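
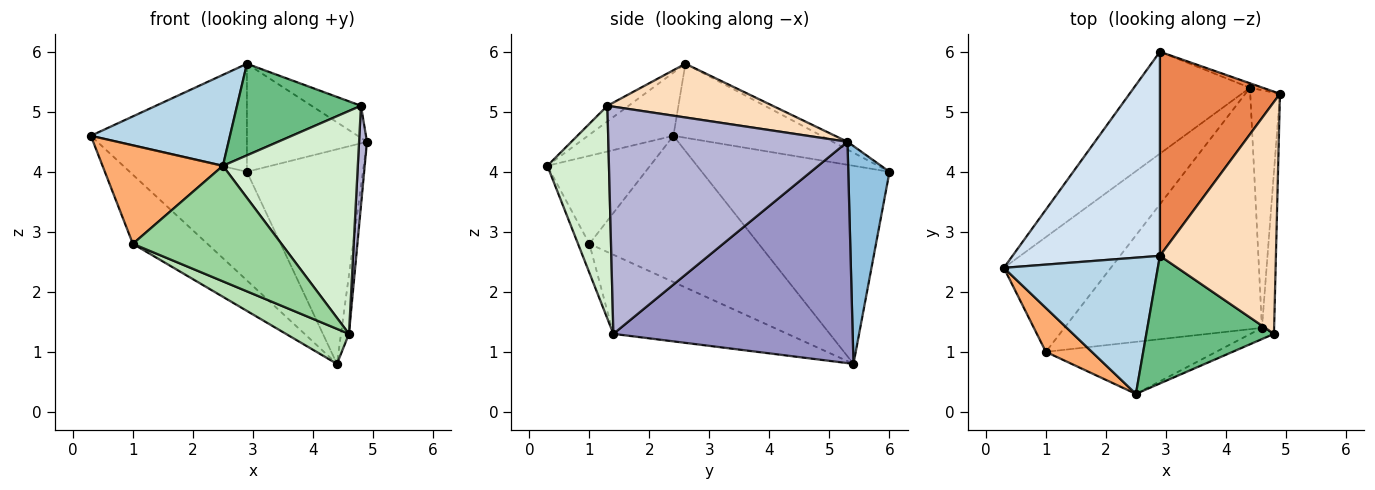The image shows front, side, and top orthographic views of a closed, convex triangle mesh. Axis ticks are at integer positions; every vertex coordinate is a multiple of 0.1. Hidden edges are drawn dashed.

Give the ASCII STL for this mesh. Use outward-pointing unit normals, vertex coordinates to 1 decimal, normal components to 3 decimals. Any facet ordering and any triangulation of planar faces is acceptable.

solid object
 facet normal -0.760 0.474 -0.445
  outer loop
   vertex 2.9 6.0 4.0
   vertex 4.4 5.4 0.8
   vertex 0.3 2.4 4.6
  endloop
 endfacet
 facet normal 0.335 0.942 -0.020
  outer loop
   vertex 2.9 6.0 4.0
   vertex 4.9 5.3 4.5
   vertex 4.4 5.4 0.8
  endloop
 endfacet
 facet normal -0.323 -0.526 0.787
  outer loop
   vertex 2.9 2.6 5.8
   vertex 0.3 2.4 4.6
   vertex 2.5 0.3 4.1
  endloop
 endfacet
 facet normal -0.406 0.428 0.808
  outer loop
   vertex 2.9 2.6 5.8
   vertex 2.9 6.0 4.0
   vertex 0.3 2.4 4.6
  endloop
 endfacet
 facet normal -0.057 0.467 0.882
  outer loop
   vertex 2.9 2.6 5.8
   vertex 4.9 5.3 4.5
   vertex 2.9 6.0 4.0
  endloop
 endfacet
 facet normal -0.615 -0.720 0.321
  outer loop
   vertex 1.0 1.0 2.8
   vertex 2.5 0.3 4.1
   vertex 0.3 2.4 4.6
  endloop
 endfacet
 facet normal -0.761 0.335 -0.556
  outer loop
   vertex 1.0 1.0 2.8
   vertex 0.3 2.4 4.6
   vertex 4.4 5.4 0.8
  endloop
 endfacet
 facet normal 0.417 0.125 0.900
  outer loop
   vertex 4.8 1.3 5.1
   vertex 4.9 5.3 4.5
   vertex 2.9 2.6 5.8
  endloop
 endfacet
 facet normal -0.099 -0.580 0.808
  outer loop
   vertex 4.8 1.3 5.1
   vertex 2.9 2.6 5.8
   vertex 2.5 0.3 4.1
  endloop
 endfacet
 facet normal -0.070 -0.910 -0.410
  outer loop
   vertex 4.6 1.4 1.3
   vertex 2.5 0.3 4.1
   vertex 1.0 1.0 2.8
  endloop
 endfacet
 facet normal -0.369 -0.133 -0.920
  outer loop
   vertex 4.6 1.4 1.3
   vertex 1.0 1.0 2.8
   vertex 4.4 5.4 0.8
  endloop
 endfacet
 facet normal 0.415 -0.909 -0.046
  outer loop
   vertex 4.6 1.4 1.3
   vertex 4.8 1.3 5.1
   vertex 2.5 0.3 4.1
  endloop
 endfacet
 facet normal 0.991 0.033 -0.133
  outer loop
   vertex 4.6 1.4 1.3
   vertex 4.4 5.4 0.8
   vertex 4.9 5.3 4.5
  endloop
 endfacet
 facet normal 0.998 -0.033 -0.053
  outer loop
   vertex 4.6 1.4 1.3
   vertex 4.9 5.3 4.5
   vertex 4.8 1.3 5.1
  endloop
 endfacet
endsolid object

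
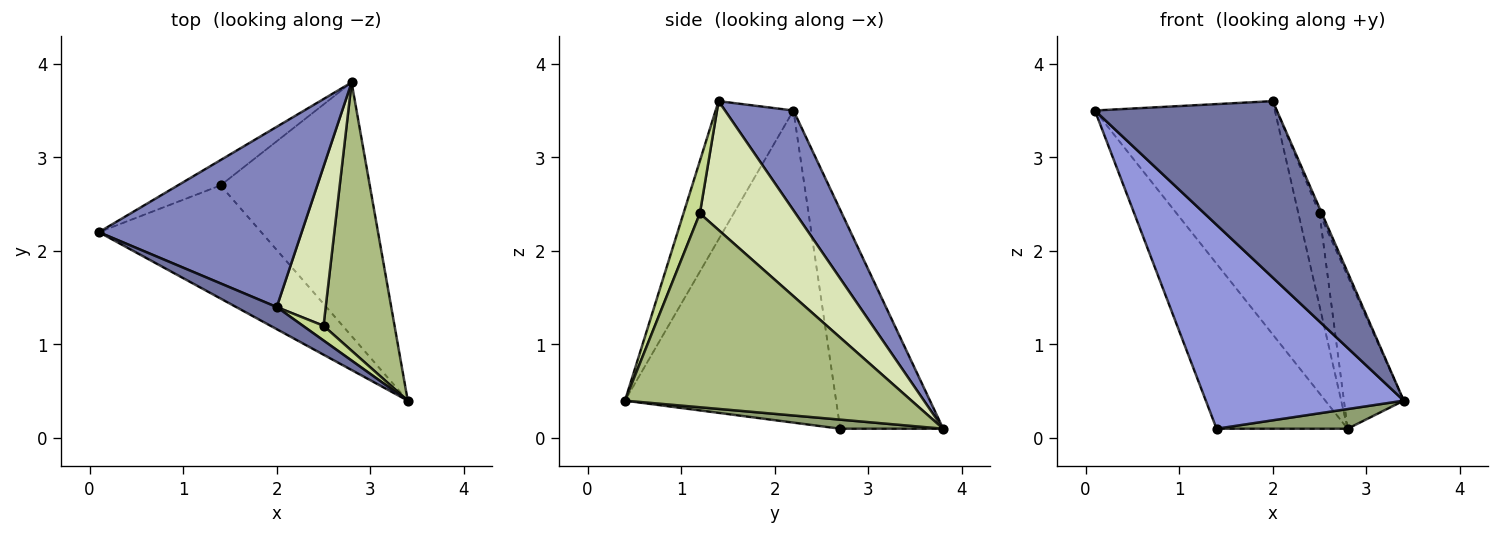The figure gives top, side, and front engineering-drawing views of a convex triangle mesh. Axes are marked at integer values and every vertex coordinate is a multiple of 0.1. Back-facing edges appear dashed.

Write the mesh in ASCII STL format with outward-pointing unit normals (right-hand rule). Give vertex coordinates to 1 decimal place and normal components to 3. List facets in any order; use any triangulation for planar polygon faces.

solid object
 facet normal -0.391 -0.913 0.115
  outer loop
   vertex 2.0 1.4 3.6
   vertex 0.1 2.2 3.5
   vertex 3.4 0.4 0.4
  endloop
 endfacet
 facet normal 0.288 0.758 0.585
  outer loop
   vertex 2.0 1.4 3.6
   vertex 2.8 3.8 0.1
   vertex 0.1 2.2 3.5
  endloop
 endfacet
 facet normal -0.682 -0.639 -0.355
  outer loop
   vertex 1.4 2.7 0.1
   vertex 3.4 0.4 0.4
   vertex 0.1 2.2 3.5
  endloop
 endfacet
 facet normal -0.613 0.781 -0.120
  outer loop
   vertex 1.4 2.7 0.1
   vertex 0.1 2.2 3.5
   vertex 2.8 3.8 0.1
  endloop
 endfacet
 facet normal 0.061 -0.077 -0.995
  outer loop
   vertex 1.4 2.7 0.1
   vertex 2.8 3.8 0.1
   vertex 3.4 0.4 0.4
  endloop
 endfacet
 facet normal 0.921 0.192 0.338
  outer loop
   vertex 2.5 1.2 2.4
   vertex 3.4 0.4 0.4
   vertex 2.8 3.8 0.1
  endloop
 endfacet
 facet normal 0.923 0.132 0.362
  outer loop
   vertex 2.5 1.2 2.4
   vertex 2.0 1.4 3.6
   vertex 3.4 0.4 0.4
  endloop
 endfacet
 facet normal 0.916 0.202 0.348
  outer loop
   vertex 2.5 1.2 2.4
   vertex 2.8 3.8 0.1
   vertex 2.0 1.4 3.6
  endloop
 endfacet
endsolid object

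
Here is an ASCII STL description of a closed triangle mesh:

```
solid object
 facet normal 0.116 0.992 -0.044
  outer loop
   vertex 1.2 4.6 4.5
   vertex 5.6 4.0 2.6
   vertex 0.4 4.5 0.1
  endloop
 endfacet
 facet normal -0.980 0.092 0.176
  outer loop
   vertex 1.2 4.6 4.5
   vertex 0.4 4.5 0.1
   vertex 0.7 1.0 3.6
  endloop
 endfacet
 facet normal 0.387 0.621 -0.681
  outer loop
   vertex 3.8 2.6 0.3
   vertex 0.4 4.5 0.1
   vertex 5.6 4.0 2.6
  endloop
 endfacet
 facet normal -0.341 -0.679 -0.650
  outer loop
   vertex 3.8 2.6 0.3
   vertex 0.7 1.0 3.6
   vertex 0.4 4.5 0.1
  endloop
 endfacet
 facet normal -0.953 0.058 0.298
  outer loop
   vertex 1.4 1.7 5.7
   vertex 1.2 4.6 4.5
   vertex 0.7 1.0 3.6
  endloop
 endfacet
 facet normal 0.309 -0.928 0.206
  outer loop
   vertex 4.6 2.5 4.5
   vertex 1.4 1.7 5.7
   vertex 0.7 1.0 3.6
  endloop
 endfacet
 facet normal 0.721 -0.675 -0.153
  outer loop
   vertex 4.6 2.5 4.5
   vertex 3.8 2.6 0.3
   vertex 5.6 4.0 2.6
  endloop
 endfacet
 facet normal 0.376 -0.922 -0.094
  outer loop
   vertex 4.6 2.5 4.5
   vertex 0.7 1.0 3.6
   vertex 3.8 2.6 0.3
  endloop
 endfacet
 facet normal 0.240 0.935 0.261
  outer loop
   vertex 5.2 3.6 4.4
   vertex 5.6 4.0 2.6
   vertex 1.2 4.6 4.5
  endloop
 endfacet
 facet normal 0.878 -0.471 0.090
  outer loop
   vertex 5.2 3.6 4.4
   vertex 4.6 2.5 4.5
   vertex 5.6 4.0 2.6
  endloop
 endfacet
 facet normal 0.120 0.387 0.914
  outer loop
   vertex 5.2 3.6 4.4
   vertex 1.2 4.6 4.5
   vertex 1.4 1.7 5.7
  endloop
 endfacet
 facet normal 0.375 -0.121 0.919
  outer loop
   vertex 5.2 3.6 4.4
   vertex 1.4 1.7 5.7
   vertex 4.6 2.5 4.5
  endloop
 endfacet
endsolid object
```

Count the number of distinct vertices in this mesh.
8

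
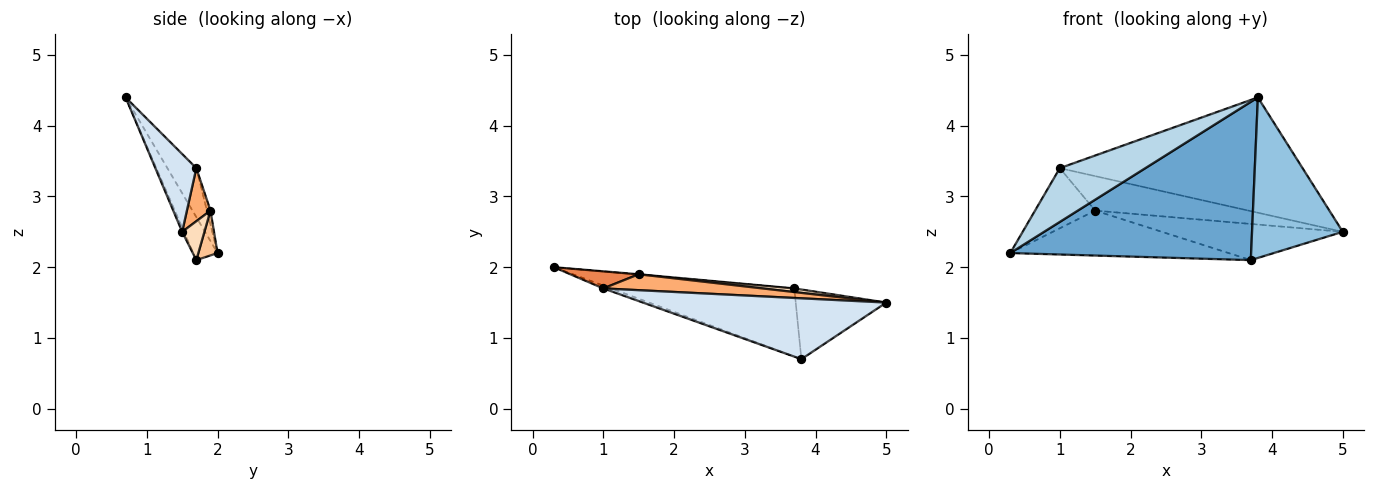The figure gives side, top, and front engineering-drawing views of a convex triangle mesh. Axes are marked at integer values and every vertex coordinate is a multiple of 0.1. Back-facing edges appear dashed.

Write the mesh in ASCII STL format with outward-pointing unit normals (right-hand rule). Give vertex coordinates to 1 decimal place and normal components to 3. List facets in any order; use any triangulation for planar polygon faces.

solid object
 facet normal -0.092 -0.915 -0.394
  outer loop
   vertex 3.7 1.7 2.1
   vertex 3.8 0.7 4.4
   vertex 0.3 2.0 2.2
  endloop
 endfacet
 facet normal -0.019 -0.917 -0.398
  outer loop
   vertex 3.7 1.7 2.1
   vertex 5.0 1.5 2.5
   vertex 3.8 0.7 4.4
  endloop
 endfacet
 facet normal -0.320 -0.946 -0.050
  outer loop
   vertex 1.0 1.7 3.4
   vertex 0.3 2.0 2.2
   vertex 3.8 0.7 4.4
  endloop
 endfacet
 facet normal 0.148 0.875 0.462
  outer loop
   vertex 1.0 1.7 3.4
   vertex 3.8 0.7 4.4
   vertex 5.0 1.5 2.5
  endloop
 endfacet
 facet normal -0.056 0.960 0.273
  outer loop
   vertex 1.5 1.9 2.8
   vertex 0.3 2.0 2.2
   vertex 1.0 1.7 3.4
  endloop
 endfacet
 facet normal 0.138 0.899 0.415
  outer loop
   vertex 1.5 1.9 2.8
   vertex 1.0 1.7 3.4
   vertex 5.0 1.5 2.5
  endloop
 endfacet
 facet normal 0.088 0.996 -0.009
  outer loop
   vertex 1.5 1.9 2.8
   vertex 3.7 1.7 2.1
   vertex 0.3 2.0 2.2
  endloop
 endfacet
 facet normal 0.121 0.988 0.099
  outer loop
   vertex 1.5 1.9 2.8
   vertex 5.0 1.5 2.5
   vertex 3.7 1.7 2.1
  endloop
 endfacet
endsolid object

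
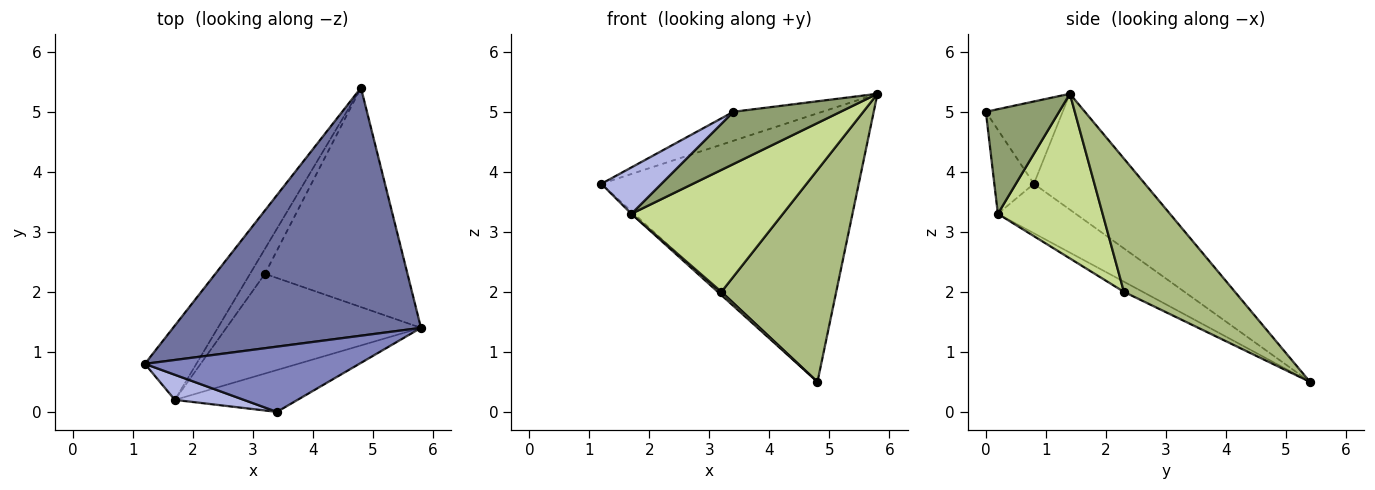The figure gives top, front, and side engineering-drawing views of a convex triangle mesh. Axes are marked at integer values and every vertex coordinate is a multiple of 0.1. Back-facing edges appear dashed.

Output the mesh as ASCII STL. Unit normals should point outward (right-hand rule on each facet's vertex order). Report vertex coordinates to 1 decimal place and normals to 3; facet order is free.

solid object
 facet normal -0.302 0.700 0.647
  outer loop
   vertex 4.8 5.4 0.5
   vertex 1.2 0.8 3.8
   vertex 5.8 1.4 5.3
  endloop
 endfacet
 facet normal -0.331 0.383 0.862
  outer loop
   vertex 3.4 0.0 5.0
   vertex 5.8 1.4 5.3
   vertex 1.2 0.8 3.8
  endloop
 endfacet
 facet normal -0.692 0.024 -0.721
  outer loop
   vertex 1.7 0.2 3.3
   vertex 1.2 0.8 3.8
   vertex 4.8 5.4 0.5
  endloop
 endfacet
 facet normal -0.501 -0.761 0.412
  outer loop
   vertex 1.7 0.2 3.3
   vertex 3.4 0.0 5.0
   vertex 1.2 0.8 3.8
  endloop
 endfacet
 facet normal 0.471 -0.689 -0.552
  outer loop
   vertex 1.7 0.2 3.3
   vertex 5.8 1.4 5.3
   vertex 3.4 0.0 5.0
  endloop
 endfacet
 facet normal 0.558 -0.577 -0.597
  outer loop
   vertex 3.2 2.3 2.0
   vertex 4.8 5.4 0.5
   vertex 5.8 1.4 5.3
  endloop
 endfacet
 facet normal 0.472 -0.683 -0.558
  outer loop
   vertex 3.2 2.3 2.0
   vertex 5.8 1.4 5.3
   vertex 1.7 0.2 3.3
  endloop
 endfacet
 facet normal -0.560 -0.108 -0.821
  outer loop
   vertex 3.2 2.3 2.0
   vertex 1.7 0.2 3.3
   vertex 4.8 5.4 0.5
  endloop
 endfacet
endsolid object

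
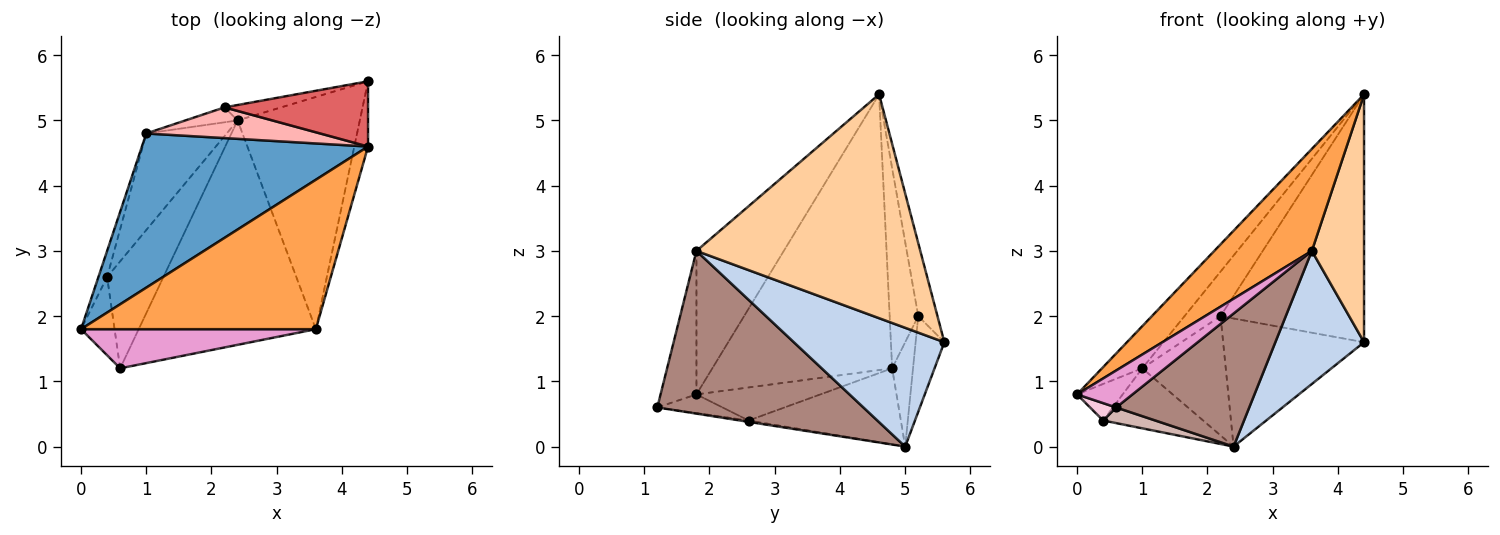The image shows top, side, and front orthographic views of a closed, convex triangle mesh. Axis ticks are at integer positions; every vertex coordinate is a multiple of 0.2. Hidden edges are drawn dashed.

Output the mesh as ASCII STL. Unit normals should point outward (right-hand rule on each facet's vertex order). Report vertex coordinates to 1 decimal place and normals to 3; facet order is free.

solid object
 facet normal -0.762 0.171 0.625
  outer loop
   vertex 1.0 4.8 1.2
   vertex 0.0 1.8 0.8
   vertex 4.4 4.6 5.4
  endloop
 endfacet
 facet normal 0.645 -0.380 -0.663
  outer loop
   vertex 3.6 1.8 3.0
   vertex 2.4 5.0 0.0
   vertex 4.4 5.6 1.6
  endloop
 endfacet
 facet normal -0.451 -0.503 0.737
  outer loop
   vertex 3.6 1.8 3.0
   vertex 4.4 4.6 5.4
   vertex 0.0 1.8 0.8
  endloop
 endfacet
 facet normal 0.972 -0.227 -0.060
  outer loop
   vertex 3.6 1.8 3.0
   vertex 4.4 5.6 1.6
   vertex 4.4 4.6 5.4
  endloop
 endfacet
 facet normal -0.911 0.336 -0.240
  outer loop
   vertex 0.4 2.6 0.4
   vertex 0.0 1.8 0.8
   vertex 1.0 4.8 1.2
  endloop
 endfacet
 facet normal -0.626 0.412 -0.662
  outer loop
   vertex 0.4 2.6 0.4
   vertex 1.0 4.8 1.2
   vertex 2.4 5.0 0.0
  endloop
 endfacet
 facet normal -0.128 0.959 0.252
  outer loop
   vertex 2.2 5.2 2.0
   vertex 4.4 4.6 5.4
   vertex 4.4 5.6 1.6
  endloop
 endfacet
 facet normal -0.547 0.689 0.475
  outer loop
   vertex 2.2 5.2 2.0
   vertex 1.0 4.8 1.2
   vertex 4.4 4.6 5.4
  endloop
 endfacet
 facet normal -0.198 0.973 -0.117
  outer loop
   vertex 2.2 5.2 2.0
   vertex 4.4 5.6 1.6
   vertex 2.4 5.0 0.0
  endloop
 endfacet
 facet normal -0.241 0.963 -0.120
  outer loop
   vertex 2.2 5.2 2.0
   vertex 2.4 5.0 0.0
   vertex 1.0 4.8 1.2
  endloop
 endfacet
 facet normal 0.620 -0.400 -0.675
  outer loop
   vertex 0.6 1.2 0.6
   vertex 2.4 5.0 0.0
   vertex 3.6 1.8 3.0
  endloop
 endfacet
 facet normal -0.024 -0.145 -0.989
  outer loop
   vertex 0.6 1.2 0.6
   vertex 0.4 2.6 0.4
   vertex 2.4 5.0 0.0
  endloop
 endfacet
 facet normal -0.406 -0.627 0.664
  outer loop
   vertex 0.6 1.2 0.6
   vertex 3.6 1.8 3.0
   vertex 0.0 1.8 0.8
  endloop
 endfacet
 facet normal -0.477 -0.191 -0.858
  outer loop
   vertex 0.6 1.2 0.6
   vertex 0.0 1.8 0.8
   vertex 0.4 2.6 0.4
  endloop
 endfacet
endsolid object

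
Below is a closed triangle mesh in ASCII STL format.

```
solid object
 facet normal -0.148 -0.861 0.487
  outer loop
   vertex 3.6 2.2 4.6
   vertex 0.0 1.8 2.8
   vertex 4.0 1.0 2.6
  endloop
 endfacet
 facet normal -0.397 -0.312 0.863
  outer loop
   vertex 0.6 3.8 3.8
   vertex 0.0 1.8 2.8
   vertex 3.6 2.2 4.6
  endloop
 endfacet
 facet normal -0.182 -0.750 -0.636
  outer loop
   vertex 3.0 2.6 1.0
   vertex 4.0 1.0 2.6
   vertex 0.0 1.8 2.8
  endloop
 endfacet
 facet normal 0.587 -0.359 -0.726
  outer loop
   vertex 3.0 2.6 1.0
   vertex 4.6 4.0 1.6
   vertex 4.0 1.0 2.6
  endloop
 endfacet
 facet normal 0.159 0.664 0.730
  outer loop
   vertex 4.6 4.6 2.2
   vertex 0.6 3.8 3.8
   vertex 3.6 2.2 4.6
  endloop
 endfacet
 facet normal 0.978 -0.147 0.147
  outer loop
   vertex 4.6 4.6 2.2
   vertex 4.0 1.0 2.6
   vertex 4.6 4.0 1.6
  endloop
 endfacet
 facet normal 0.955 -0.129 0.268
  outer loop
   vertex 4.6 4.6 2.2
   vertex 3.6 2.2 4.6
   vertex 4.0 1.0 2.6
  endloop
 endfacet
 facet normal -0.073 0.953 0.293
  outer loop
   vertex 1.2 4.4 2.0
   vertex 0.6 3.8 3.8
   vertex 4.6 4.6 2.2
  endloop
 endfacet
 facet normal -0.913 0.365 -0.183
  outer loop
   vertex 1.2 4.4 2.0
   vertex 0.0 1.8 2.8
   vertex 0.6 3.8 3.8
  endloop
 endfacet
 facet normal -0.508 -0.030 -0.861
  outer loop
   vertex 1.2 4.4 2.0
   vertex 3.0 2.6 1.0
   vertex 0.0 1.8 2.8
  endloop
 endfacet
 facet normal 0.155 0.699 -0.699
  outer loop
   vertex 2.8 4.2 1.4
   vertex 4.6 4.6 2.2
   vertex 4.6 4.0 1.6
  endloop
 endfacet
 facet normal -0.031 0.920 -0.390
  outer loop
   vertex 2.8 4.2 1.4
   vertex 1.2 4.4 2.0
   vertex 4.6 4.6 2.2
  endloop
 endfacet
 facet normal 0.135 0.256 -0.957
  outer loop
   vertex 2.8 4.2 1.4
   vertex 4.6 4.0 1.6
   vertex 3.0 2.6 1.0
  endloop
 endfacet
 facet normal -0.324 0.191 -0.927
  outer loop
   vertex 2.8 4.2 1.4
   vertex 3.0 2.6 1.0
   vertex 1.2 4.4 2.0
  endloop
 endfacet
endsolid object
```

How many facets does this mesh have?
14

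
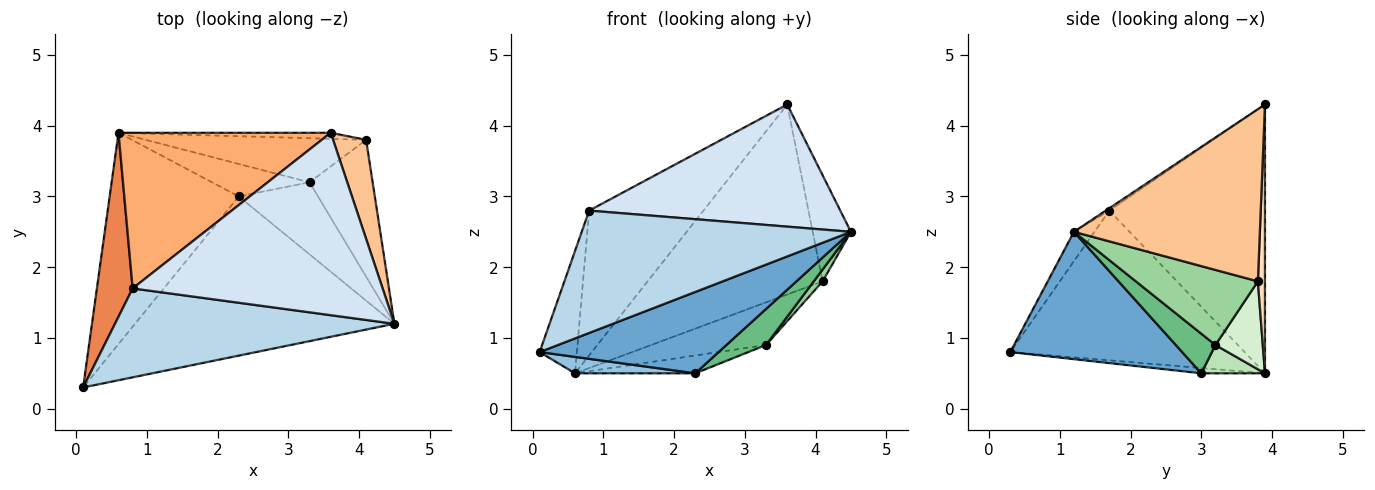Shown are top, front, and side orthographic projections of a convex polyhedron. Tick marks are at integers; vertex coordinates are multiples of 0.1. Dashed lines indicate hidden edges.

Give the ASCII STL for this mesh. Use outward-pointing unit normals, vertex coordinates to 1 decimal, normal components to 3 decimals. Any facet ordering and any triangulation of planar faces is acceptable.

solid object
 facet normal 0.401 -0.417 -0.816
  outer loop
   vertex 2.3 3.0 0.5
   vertex 4.5 1.2 2.5
   vertex 0.1 0.3 0.8
  endloop
 endfacet
 facet normal -0.041 -0.077 -0.996
  outer loop
   vertex 0.6 3.9 0.5
   vertex 2.3 3.0 0.5
   vertex 0.1 0.3 0.8
  endloop
 endfacet
 facet normal -0.062 -0.807 0.587
  outer loop
   vertex 0.8 1.7 2.8
   vertex 0.1 0.3 0.8
   vertex 4.5 1.2 2.5
  endloop
 endfacet
 facet normal -0.008 -0.556 0.831
  outer loop
   vertex 0.8 1.7 2.8
   vertex 4.5 1.2 2.5
   vertex 3.6 3.9 4.3
  endloop
 endfacet
 facet normal -0.961 0.153 0.230
  outer loop
   vertex 0.8 1.7 2.8
   vertex 0.6 3.9 0.5
   vertex 0.1 0.3 0.8
  endloop
 endfacet
 facet normal -0.680 0.499 0.537
  outer loop
   vertex 0.8 1.7 2.8
   vertex 3.6 3.9 4.3
   vertex 0.6 3.9 0.5
  endloop
 endfacet
 facet normal 0.963 0.198 0.185
  outer loop
   vertex 4.1 3.8 1.8
   vertex 3.6 3.9 4.3
   vertex 4.5 1.2 2.5
  endloop
 endfacet
 facet normal 0.040 0.999 -0.032
  outer loop
   vertex 4.1 3.8 1.8
   vertex 0.6 3.9 0.5
   vertex 3.6 3.9 4.3
  endloop
 endfacet
 facet normal 0.408 -0.408 -0.816
  outer loop
   vertex 3.3 3.2 0.9
   vertex 4.5 1.2 2.5
   vertex 2.3 3.0 0.5
  endloop
 endfacet
 facet normal 0.764 -0.055 -0.642
  outer loop
   vertex 3.3 3.2 0.9
   vertex 4.1 3.8 1.8
   vertex 4.5 1.2 2.5
  endloop
 endfacet
 facet normal 0.247 0.466 -0.850
  outer loop
   vertex 3.3 3.2 0.9
   vertex 2.3 3.0 0.5
   vertex 0.6 3.9 0.5
  endloop
 endfacet
 facet normal 0.276 0.669 -0.691
  outer loop
   vertex 3.3 3.2 0.9
   vertex 0.6 3.9 0.5
   vertex 4.1 3.8 1.8
  endloop
 endfacet
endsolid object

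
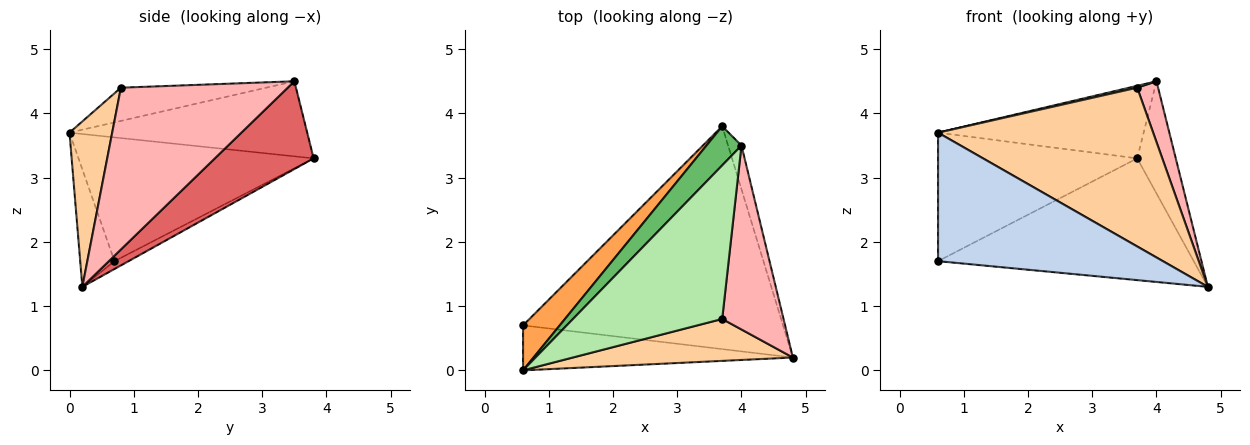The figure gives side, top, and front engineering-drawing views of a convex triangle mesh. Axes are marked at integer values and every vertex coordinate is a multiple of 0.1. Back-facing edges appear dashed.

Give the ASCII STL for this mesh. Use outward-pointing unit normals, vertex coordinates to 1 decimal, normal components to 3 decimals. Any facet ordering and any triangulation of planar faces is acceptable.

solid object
 facet normal -0.026 0.479 -0.877
  outer loop
   vertex 3.7 3.8 3.3
   vertex 4.8 0.2 1.3
   vertex 0.6 0.7 1.7
  endloop
 endfacet
 facet normal -0.142 -0.934 -0.327
  outer loop
   vertex 0.6 0.0 3.7
   vertex 0.6 0.7 1.7
   vertex 4.8 0.2 1.3
  endloop
 endfacet
 facet normal -0.744 0.630 0.221
  outer loop
   vertex 0.6 0.0 3.7
   vertex 3.7 3.8 3.3
   vertex 0.6 0.7 1.7
  endloop
 endfacet
 facet normal 0.188 -0.950 0.251
  outer loop
   vertex 3.7 0.8 4.4
   vertex 0.6 0.0 3.7
   vertex 4.8 0.2 1.3
  endloop
 endfacet
 facet normal -0.713 0.617 0.333
  outer loop
   vertex 4.0 3.5 4.5
   vertex 3.7 3.8 3.3
   vertex 0.6 0.0 3.7
  endloop
 endfacet
 facet normal -0.217 -0.012 0.976
  outer loop
   vertex 4.0 3.5 4.5
   vertex 0.6 0.0 3.7
   vertex 3.7 0.8 4.4
  endloop
 endfacet
 facet normal 0.922 0.360 -0.141
  outer loop
   vertex 4.0 3.5 4.5
   vertex 4.8 0.2 1.3
   vertex 3.7 3.8 3.3
  endloop
 endfacet
 facet normal 0.929 -0.116 0.352
  outer loop
   vertex 4.0 3.5 4.5
   vertex 3.7 0.8 4.4
   vertex 4.8 0.2 1.3
  endloop
 endfacet
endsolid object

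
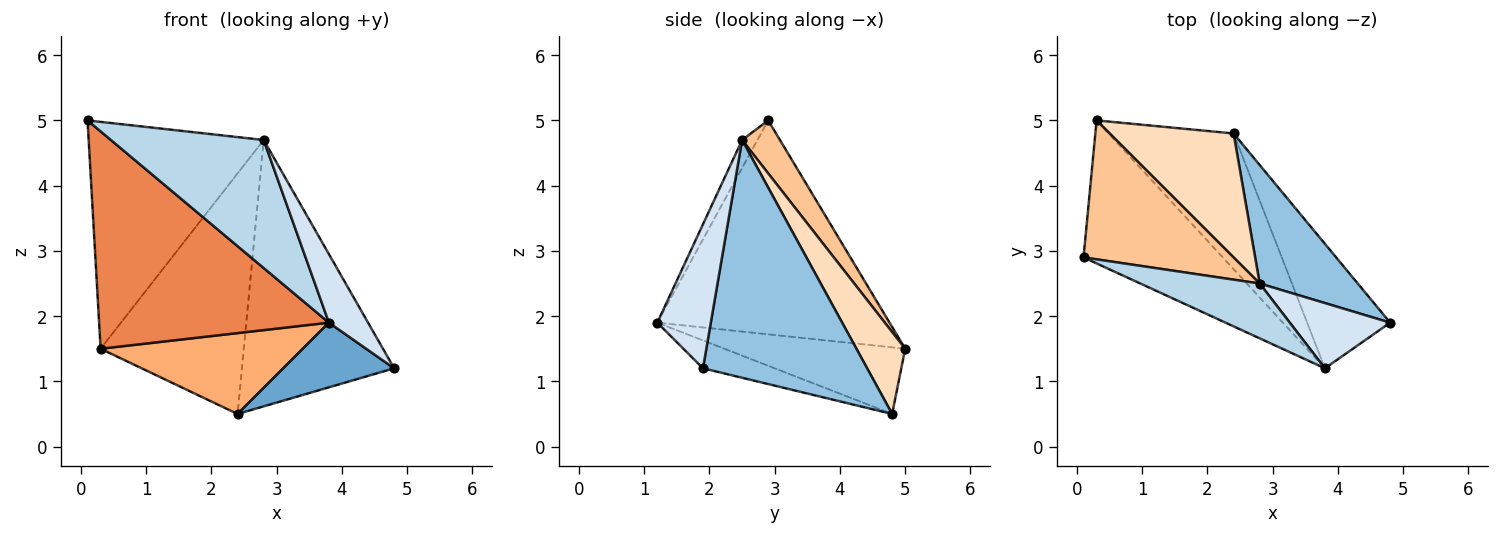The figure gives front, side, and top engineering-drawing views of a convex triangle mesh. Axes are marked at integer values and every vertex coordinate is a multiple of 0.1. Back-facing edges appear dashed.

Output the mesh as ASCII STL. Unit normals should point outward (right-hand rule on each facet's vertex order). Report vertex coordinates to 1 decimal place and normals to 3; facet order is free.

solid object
 facet normal -0.286 -0.442 -0.850
  outer loop
   vertex 3.8 1.2 1.9
   vertex 2.4 4.8 0.5
   vertex 4.8 1.9 1.2
  endloop
 endfacet
 facet normal 0.702 0.651 0.290
  outer loop
   vertex 2.8 2.5 4.7
   vertex 4.8 1.9 1.2
   vertex 2.4 4.8 0.5
  endloop
 endfacet
 facet normal -0.092 -0.915 0.392
  outer loop
   vertex 2.8 2.5 4.7
   vertex 0.1 2.9 5.0
   vertex 3.8 1.2 1.9
  endloop
 endfacet
 facet normal 0.703 -0.515 0.490
  outer loop
   vertex 2.8 2.5 4.7
   vertex 3.8 1.2 1.9
   vertex 4.8 1.9 1.2
  endloop
 endfacet
 facet normal -0.645 -0.638 -0.420
  outer loop
   vertex 0.3 5.0 1.5
   vertex 3.8 1.2 1.9
   vertex 0.1 2.9 5.0
  endloop
 endfacet
 facet normal -0.416 -0.466 -0.781
  outer loop
   vertex 0.3 5.0 1.5
   vertex 2.4 4.8 0.5
   vertex 3.8 1.2 1.9
  endloop
 endfacet
 facet normal 0.181 0.839 0.514
  outer loop
   vertex 0.3 5.0 1.5
   vertex 0.1 2.9 5.0
   vertex 2.8 2.5 4.7
  endloop
 endfacet
 facet normal 0.290 0.851 0.438
  outer loop
   vertex 0.3 5.0 1.5
   vertex 2.8 2.5 4.7
   vertex 2.4 4.8 0.5
  endloop
 endfacet
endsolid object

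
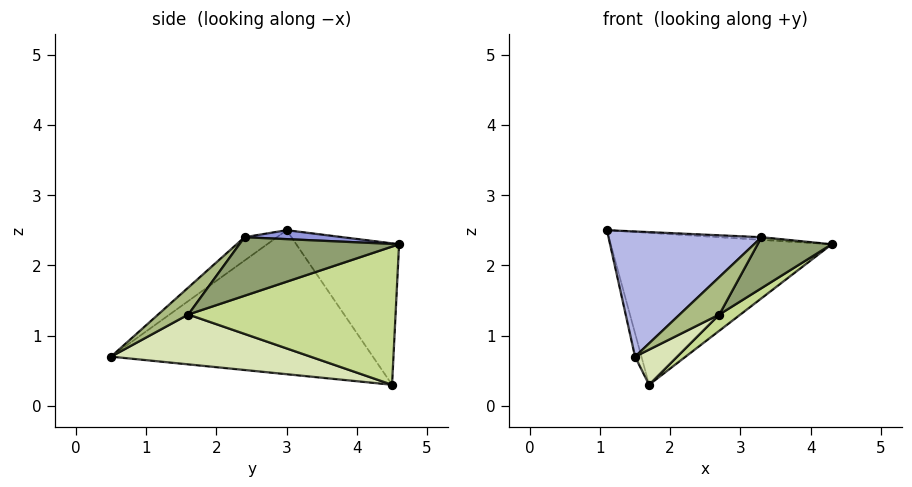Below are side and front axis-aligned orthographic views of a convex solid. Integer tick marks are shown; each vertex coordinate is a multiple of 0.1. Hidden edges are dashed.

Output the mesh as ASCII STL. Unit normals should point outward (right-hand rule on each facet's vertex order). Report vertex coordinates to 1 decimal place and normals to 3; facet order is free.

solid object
 facet normal -0.377 0.810 0.449
  outer loop
   vertex 1.7 4.5 0.3
   vertex 1.1 3.0 2.5
   vertex 4.3 4.6 2.3
  endloop
 endfacet
 facet normal -0.968 0.024 -0.248
  outer loop
   vertex 1.7 4.5 0.3
   vertex 1.5 0.5 0.7
   vertex 1.1 3.0 2.5
  endloop
 endfacet
 facet normal 0.051 0.022 0.998
  outer loop
   vertex 3.3 2.4 2.4
   vertex 4.3 4.6 2.3
   vertex 1.1 3.0 2.5
  endloop
 endfacet
 facet normal -0.126 -0.593 0.795
  outer loop
   vertex 3.3 2.4 2.4
   vertex 1.1 3.0 2.5
   vertex 1.5 0.5 0.7
  endloop
 endfacet
 facet normal 0.891 -0.414 -0.185
  outer loop
   vertex 2.7 1.6 1.3
   vertex 4.3 4.6 2.3
   vertex 3.3 2.4 2.4
  endloop
 endfacet
 facet normal 0.587 -0.772 0.241
  outer loop
   vertex 2.7 1.6 1.3
   vertex 3.3 2.4 2.4
   vertex 1.5 0.5 0.7
  endloop
 endfacet
 facet normal 0.610 -0.062 -0.790
  outer loop
   vertex 2.7 1.6 1.3
   vertex 1.7 4.5 0.3
   vertex 4.3 4.6 2.3
  endloop
 endfacet
 facet normal 0.524 -0.111 -0.845
  outer loop
   vertex 2.7 1.6 1.3
   vertex 1.5 0.5 0.7
   vertex 1.7 4.5 0.3
  endloop
 endfacet
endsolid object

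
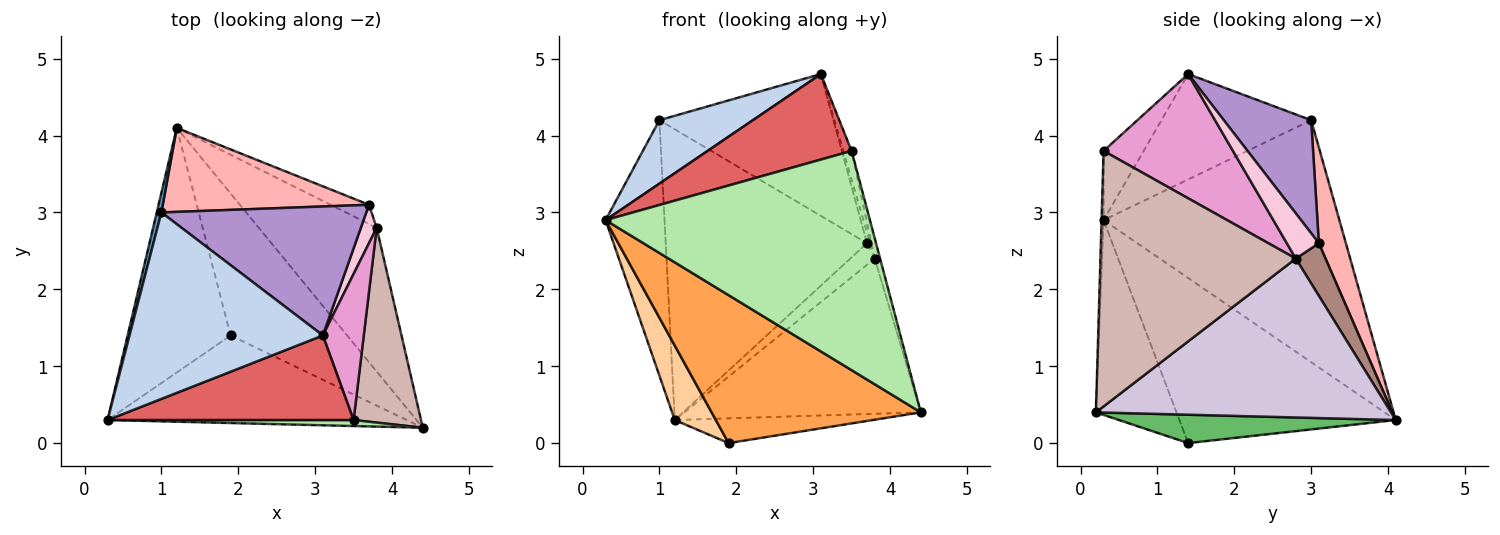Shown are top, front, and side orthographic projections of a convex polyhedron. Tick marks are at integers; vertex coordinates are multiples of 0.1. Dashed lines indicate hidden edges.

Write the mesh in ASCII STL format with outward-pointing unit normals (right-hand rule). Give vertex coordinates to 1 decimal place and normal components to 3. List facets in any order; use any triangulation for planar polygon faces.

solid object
 facet normal -0.970 0.242 0.019
  outer loop
   vertex 1.0 3.0 4.2
   vertex 1.2 4.1 0.3
   vertex 0.3 0.3 2.9
  endloop
 endfacet
 facet normal -0.458 -0.286 0.841
  outer loop
   vertex 1.0 3.0 4.2
   vertex 0.3 0.3 2.9
   vertex 3.1 1.4 4.8
  endloop
 endfacet
 facet normal -0.315 -0.817 -0.483
  outer loop
   vertex 1.9 1.4 0.0
   vertex 4.4 0.2 0.4
   vertex 0.3 0.3 2.9
  endloop
 endfacet
 facet normal -0.838 -0.159 -0.523
  outer loop
   vertex 1.9 1.4 0.0
   vertex 0.3 0.3 2.9
   vertex 1.2 4.1 0.3
  endloop
 endfacet
 facet normal 0.233 0.167 -0.958
  outer loop
   vertex 1.9 1.4 0.0
   vertex 1.2 4.1 0.3
   vertex 4.4 0.2 0.4
  endloop
 endfacet
 facet normal -0.008 -1.000 0.027
  outer loop
   vertex 3.5 0.3 3.8
   vertex 0.3 0.3 2.9
   vertex 4.4 0.2 0.4
  endloop
 endfacet
 facet normal -0.194 -0.698 0.690
  outer loop
   vertex 3.5 0.3 3.8
   vertex 3.1 1.4 4.8
   vertex 0.3 0.3 2.9
  endloop
 endfacet
 facet normal 0.128 0.953 0.275
  outer loop
   vertex 3.7 3.1 2.6
   vertex 1.2 4.1 0.3
   vertex 1.0 3.0 4.2
  endloop
 endfacet
 facet normal 0.348 0.693 0.631
  outer loop
   vertex 3.7 3.1 2.6
   vertex 1.0 3.0 4.2
   vertex 3.1 1.4 4.8
  endloop
 endfacet
 facet normal 0.675 0.541 -0.501
  outer loop
   vertex 3.8 2.8 2.4
   vertex 4.4 0.2 0.4
   vertex 1.2 4.1 0.3
  endloop
 endfacet
 facet normal 0.673 0.552 -0.492
  outer loop
   vertex 3.8 2.8 2.4
   vertex 1.2 4.1 0.3
   vertex 3.7 3.1 2.6
  endloop
 endfacet
 facet normal 0.967 0.027 0.255
  outer loop
   vertex 3.8 2.8 2.4
   vertex 3.5 0.3 3.8
   vertex 4.4 0.2 0.4
  endloop
 endfacet
 facet normal 0.948 0.061 0.312
  outer loop
   vertex 3.8 2.8 2.4
   vertex 3.1 1.4 4.8
   vertex 3.5 0.3 3.8
  endloop
 endfacet
 facet normal 0.940 0.094 0.329
  outer loop
   vertex 3.8 2.8 2.4
   vertex 3.7 3.1 2.6
   vertex 3.1 1.4 4.8
  endloop
 endfacet
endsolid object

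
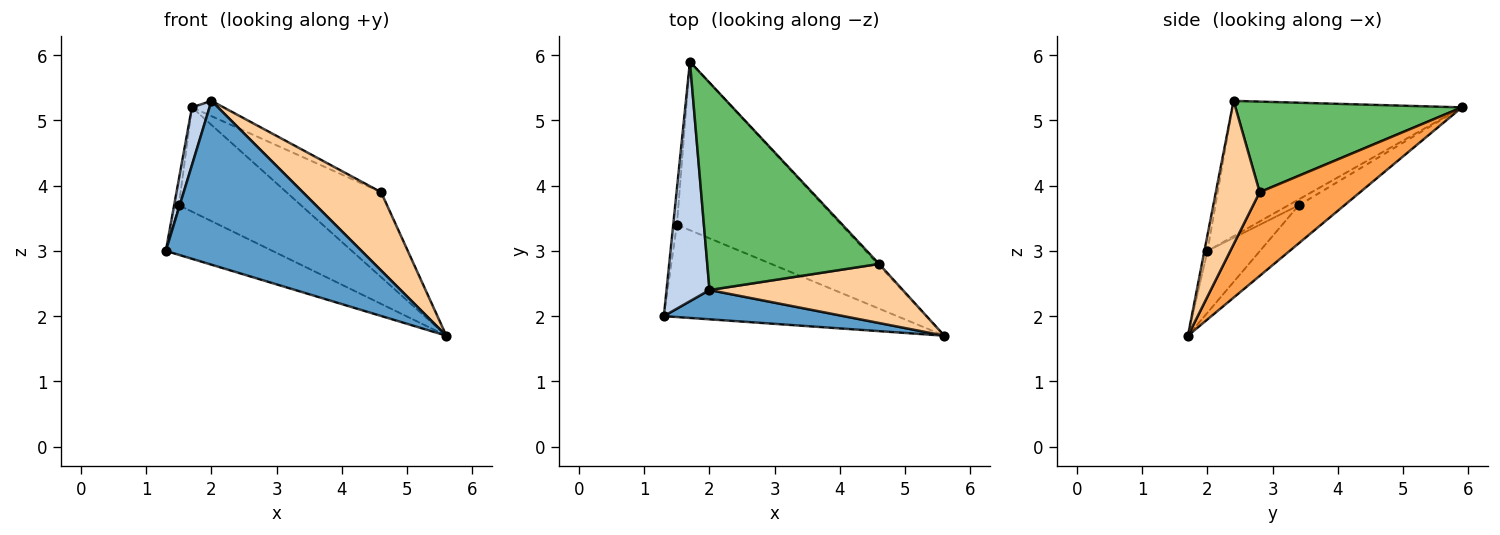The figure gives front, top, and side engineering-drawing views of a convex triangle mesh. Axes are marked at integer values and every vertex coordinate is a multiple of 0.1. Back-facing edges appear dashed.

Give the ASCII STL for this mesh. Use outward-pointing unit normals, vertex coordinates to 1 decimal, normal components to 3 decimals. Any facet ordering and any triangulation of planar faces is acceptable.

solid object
 facet normal -0.015 -0.984 0.176
  outer loop
   vertex 2.0 2.4 5.3
   vertex 1.3 2.0 3.0
   vertex 5.6 1.7 1.7
  endloop
 endfacet
 facet normal -0.951 -0.073 0.302
  outer loop
   vertex 2.0 2.4 5.3
   vertex 1.7 5.9 5.2
   vertex 1.3 2.0 3.0
  endloop
 endfacet
 facet normal 0.728 0.686 -0.012
  outer loop
   vertex 4.6 2.8 3.9
   vertex 5.6 1.7 1.7
   vertex 1.7 5.9 5.2
  endloop
 endfacet
 facet normal 0.408 -0.729 0.550
  outer loop
   vertex 4.6 2.8 3.9
   vertex 2.0 2.4 5.3
   vertex 5.6 1.7 1.7
  endloop
 endfacet
 facet normal 0.465 0.065 0.883
  outer loop
   vertex 4.6 2.8 3.9
   vertex 1.7 5.9 5.2
   vertex 2.0 2.4 5.3
  endloop
 endfacet
 facet normal -0.227 0.461 -0.858
  outer loop
   vertex 1.5 3.4 3.7
   vertex 5.6 1.7 1.7
   vertex 1.3 2.0 3.0
  endloop
 endfacet
 facet normal -0.790 0.361 -0.496
  outer loop
   vertex 1.5 3.4 3.7
   vertex 1.3 2.0 3.0
   vertex 1.7 5.9 5.2
  endloop
 endfacet
 facet normal -0.193 0.516 -0.834
  outer loop
   vertex 1.5 3.4 3.7
   vertex 1.7 5.9 5.2
   vertex 5.6 1.7 1.7
  endloop
 endfacet
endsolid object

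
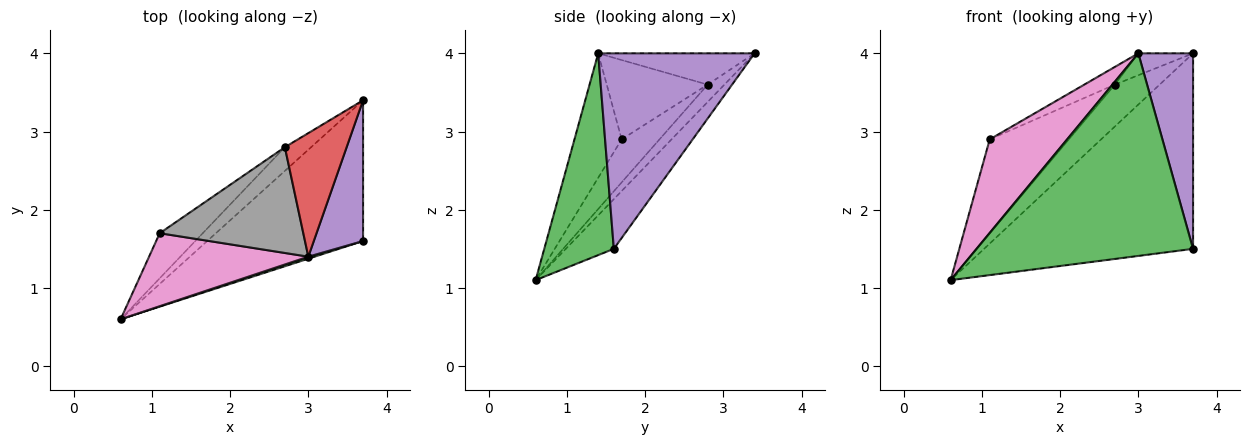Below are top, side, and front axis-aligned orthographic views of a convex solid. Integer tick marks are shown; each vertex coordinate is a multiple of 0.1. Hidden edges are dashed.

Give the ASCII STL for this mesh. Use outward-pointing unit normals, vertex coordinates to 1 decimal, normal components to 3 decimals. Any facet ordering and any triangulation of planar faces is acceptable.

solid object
 facet normal -0.309 0.828 -0.469
  outer loop
   vertex 2.7 2.8 3.6
   vertex 3.7 3.4 4.0
   vertex 0.6 0.6 1.1
  endloop
 endfacet
 facet normal -0.183 0.798 -0.574
  outer loop
   vertex 3.7 1.6 1.5
   vertex 0.6 0.6 1.1
   vertex 3.7 3.4 4.0
  endloop
 endfacet
 facet normal 0.306 -0.952 0.009
  outer loop
   vertex 3.0 1.4 4.0
   vertex 0.6 0.6 1.1
   vertex 3.7 1.6 1.5
  endloop
 endfacet
 facet normal -0.446 0.156 0.881
  outer loop
   vertex 3.0 1.4 4.0
   vertex 3.7 3.4 4.0
   vertex 2.7 2.8 3.6
  endloop
 endfacet
 facet normal 0.918 -0.321 0.231
  outer loop
   vertex 3.0 1.4 4.0
   vertex 3.7 1.6 1.5
   vertex 3.7 3.4 4.0
  endloop
 endfacet
 facet normal -0.396 0.828 -0.396
  outer loop
   vertex 1.1 1.7 2.9
   vertex 2.7 2.8 3.6
   vertex 0.6 0.6 1.1
  endloop
 endfacet
 facet normal -0.433 -0.710 0.555
  outer loop
   vertex 1.1 1.7 2.9
   vertex 0.6 0.6 1.1
   vertex 3.0 1.4 4.0
  endloop
 endfacet
 facet normal -0.479 0.145 0.866
  outer loop
   vertex 1.1 1.7 2.9
   vertex 3.0 1.4 4.0
   vertex 2.7 2.8 3.6
  endloop
 endfacet
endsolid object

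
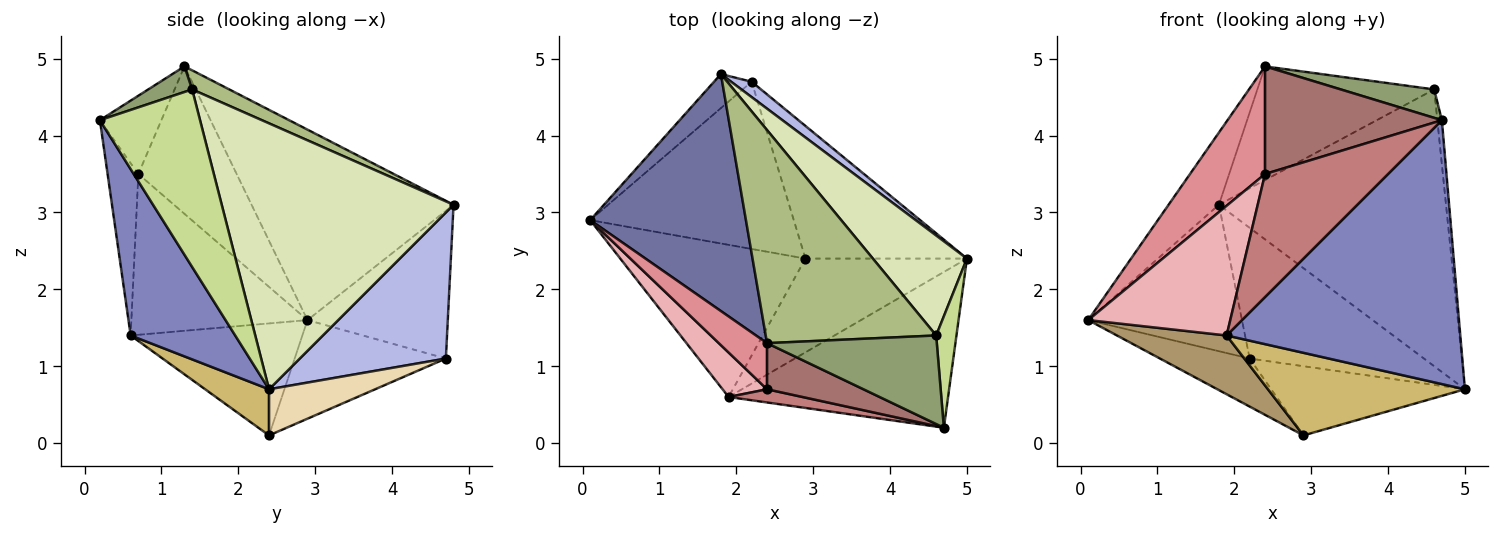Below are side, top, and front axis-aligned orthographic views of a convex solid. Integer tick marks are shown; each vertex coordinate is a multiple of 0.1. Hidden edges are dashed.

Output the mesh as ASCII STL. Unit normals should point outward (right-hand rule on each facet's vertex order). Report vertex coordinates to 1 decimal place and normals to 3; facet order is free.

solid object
 facet normal -0.760 0.189 0.622
  outer loop
   vertex 2.4 1.3 4.9
   vertex 1.8 4.8 3.1
   vertex 0.1 2.9 1.6
  endloop
 endfacet
 facet normal 0.360 -0.804 -0.474
  outer loop
   vertex 1.9 0.6 1.4
   vertex 5.0 2.4 0.7
   vertex 4.7 0.2 4.2
  endloop
 endfacet
 facet normal -0.664 0.728 -0.169
  outer loop
   vertex 2.2 4.7 1.1
   vertex 0.1 2.9 1.6
   vertex 1.8 4.8 3.1
  endloop
 endfacet
 facet normal 0.640 0.763 0.090
  outer loop
   vertex 2.2 4.7 1.1
   vertex 1.8 4.8 3.1
   vertex 5.0 2.4 0.7
  endloop
 endfacet
 facet normal 0.142 -0.302 0.943
  outer loop
   vertex 4.6 1.4 4.6
   vertex 2.4 1.3 4.9
   vertex 4.7 0.2 4.2
  endloop
 endfacet
 facet normal 0.098 0.468 0.878
  outer loop
   vertex 4.6 1.4 4.6
   vertex 1.8 4.8 3.1
   vertex 2.4 1.3 4.9
  endloop
 endfacet
 facet normal 0.993 0.045 0.113
  outer loop
   vertex 4.6 1.4 4.6
   vertex 4.7 0.2 4.2
   vertex 5.0 2.4 0.7
  endloop
 endfacet
 facet normal 0.693 0.678 0.245
  outer loop
   vertex 4.6 1.4 4.6
   vertex 5.0 2.4 0.7
   vertex 1.8 4.8 3.1
  endloop
 endfacet
 facet normal -0.491 -0.314 -0.812
  outer loop
   vertex 2.9 2.4 0.1
   vertex 1.9 0.6 1.4
   vertex 0.1 2.9 1.6
  endloop
 endfacet
 facet normal 0.210 -0.646 -0.734
  outer loop
   vertex 2.9 2.4 0.1
   vertex 5.0 2.4 0.7
   vertex 1.9 0.6 1.4
  endloop
 endfacet
 facet normal -0.422 0.250 -0.871
  outer loop
   vertex 2.9 2.4 0.1
   vertex 0.1 2.9 1.6
   vertex 2.2 4.7 1.1
  endloop
 endfacet
 facet normal 0.246 0.448 -0.859
  outer loop
   vertex 2.9 2.4 0.1
   vertex 2.2 4.7 1.1
   vertex 5.0 2.4 0.7
  endloop
 endfacet
 facet normal -0.305 -0.875 0.375
  outer loop
   vertex 2.4 0.7 3.5
   vertex 4.7 0.2 4.2
   vertex 2.4 1.3 4.9
  endloop
 endfacet
 facet normal -0.241 -0.965 0.103
  outer loop
   vertex 2.4 0.7 3.5
   vertex 1.9 0.6 1.4
   vertex 4.7 0.2 4.2
  endloop
 endfacet
 facet normal -0.769 -0.587 0.252
  outer loop
   vertex 2.4 0.7 3.5
   vertex 2.4 1.3 4.9
   vertex 0.1 2.9 1.6
  endloop
 endfacet
 facet normal -0.761 -0.614 0.210
  outer loop
   vertex 2.4 0.7 3.5
   vertex 0.1 2.9 1.6
   vertex 1.9 0.6 1.4
  endloop
 endfacet
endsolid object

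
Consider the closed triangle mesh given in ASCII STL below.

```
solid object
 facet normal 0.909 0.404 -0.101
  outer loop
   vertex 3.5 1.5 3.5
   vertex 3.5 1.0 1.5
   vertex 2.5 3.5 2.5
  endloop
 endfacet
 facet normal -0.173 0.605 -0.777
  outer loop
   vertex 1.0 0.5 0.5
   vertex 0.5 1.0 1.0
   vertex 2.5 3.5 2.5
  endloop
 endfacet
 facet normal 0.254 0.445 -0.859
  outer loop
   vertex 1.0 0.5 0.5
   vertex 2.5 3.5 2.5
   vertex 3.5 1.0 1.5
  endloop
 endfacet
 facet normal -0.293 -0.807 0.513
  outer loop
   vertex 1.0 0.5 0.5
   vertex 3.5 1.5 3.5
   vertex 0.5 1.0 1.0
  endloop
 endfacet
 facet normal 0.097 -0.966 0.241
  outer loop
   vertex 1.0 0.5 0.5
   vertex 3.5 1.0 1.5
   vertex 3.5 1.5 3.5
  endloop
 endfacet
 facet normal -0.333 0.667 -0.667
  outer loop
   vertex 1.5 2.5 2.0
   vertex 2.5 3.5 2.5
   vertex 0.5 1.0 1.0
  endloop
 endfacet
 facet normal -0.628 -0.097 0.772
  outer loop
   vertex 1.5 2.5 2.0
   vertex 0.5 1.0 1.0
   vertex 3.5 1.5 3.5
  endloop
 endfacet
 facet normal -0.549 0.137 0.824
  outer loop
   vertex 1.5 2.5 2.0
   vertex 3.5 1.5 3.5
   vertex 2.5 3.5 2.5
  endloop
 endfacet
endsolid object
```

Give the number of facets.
8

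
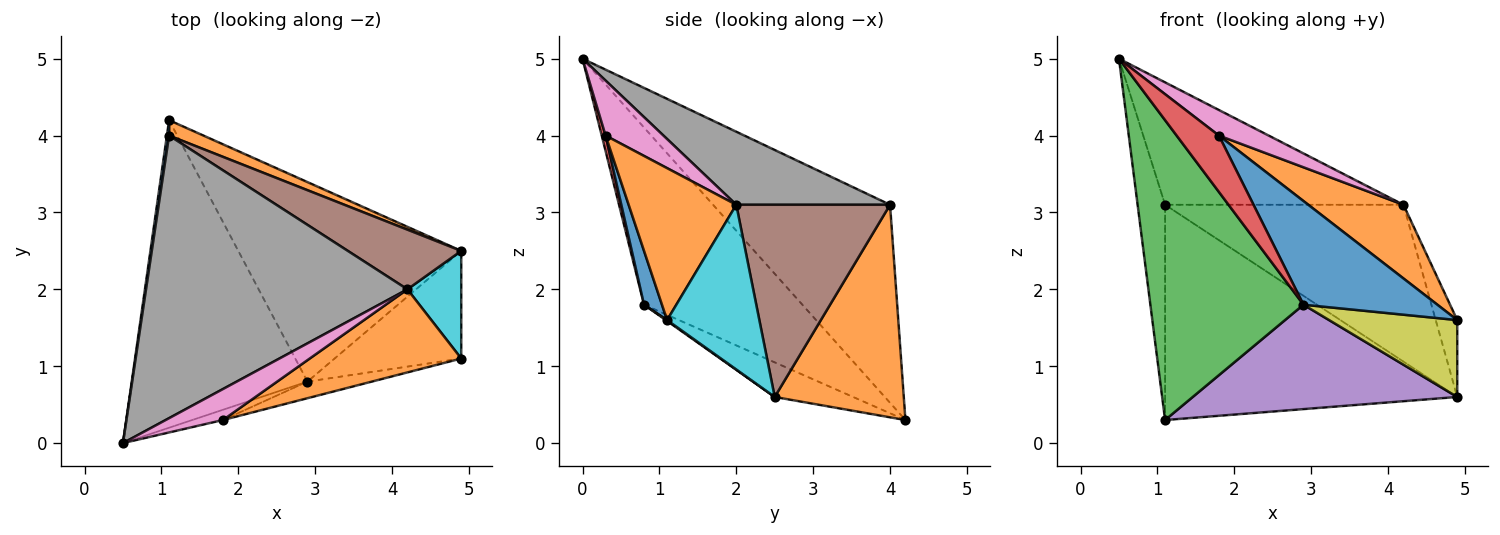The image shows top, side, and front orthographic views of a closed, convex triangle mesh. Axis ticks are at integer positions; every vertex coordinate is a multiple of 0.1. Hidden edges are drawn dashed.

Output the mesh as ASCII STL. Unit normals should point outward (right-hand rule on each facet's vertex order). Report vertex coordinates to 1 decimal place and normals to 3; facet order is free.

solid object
 facet normal -0.988 0.153 0.011
  outer loop
   vertex 1.1 4.0 3.1
   vertex 1.1 4.2 0.3
   vertex 0.5 0.0 5.0
  endloop
 endfacet
 facet normal 0.403 0.913 0.065
  outer loop
   vertex 1.1 4.0 3.1
   vertex 4.9 2.5 0.6
   vertex 1.1 4.2 0.3
  endloop
 endfacet
 facet normal -0.585 -0.566 -0.581
  outer loop
   vertex 2.9 0.8 1.8
   vertex 0.5 0.0 5.0
   vertex 1.1 4.2 0.3
  endloop
 endfacet
 facet normal 0.089 -0.980 -0.178
  outer loop
   vertex 2.9 0.8 1.8
   vertex 1.8 0.3 4.0
   vertex 0.5 0.0 5.0
  endloop
 endfacet
 facet normal -0.136 -0.459 -0.878
  outer loop
   vertex 2.9 0.8 1.8
   vertex 1.1 4.2 0.3
   vertex 4.9 2.5 0.6
  endloop
 endfacet
 facet normal 0.516 0.800 0.305
  outer loop
   vertex 4.2 2.0 3.1
   vertex 4.9 2.5 0.6
   vertex 1.1 4.0 3.1
  endloop
 endfacet
 facet normal 0.595 -0.512 0.620
  outer loop
   vertex 4.2 2.0 3.1
   vertex 0.5 0.0 5.0
   vertex 1.8 0.3 4.0
  endloop
 endfacet
 facet normal 0.248 0.385 0.889
  outer loop
   vertex 4.2 2.0 3.1
   vertex 1.1 4.0 3.1
   vertex 0.5 0.0 5.0
  endloop
 endfacet
 facet normal 0.006 -0.581 -0.814
  outer loop
   vertex 4.9 1.1 1.6
   vertex 2.9 0.8 1.8
   vertex 4.9 2.5 0.6
  endloop
 endfacet
 facet normal 0.928 0.217 0.303
  outer loop
   vertex 4.9 1.1 1.6
   vertex 4.9 2.5 0.6
   vertex 4.2 2.0 3.1
  endloop
 endfacet
 facet normal 0.131 -0.979 -0.157
  outer loop
   vertex 4.9 1.1 1.6
   vertex 1.8 0.3 4.0
   vertex 2.9 0.8 1.8
  endloop
 endfacet
 facet normal 0.600 -0.531 0.598
  outer loop
   vertex 4.9 1.1 1.6
   vertex 4.2 2.0 3.1
   vertex 1.8 0.3 4.0
  endloop
 endfacet
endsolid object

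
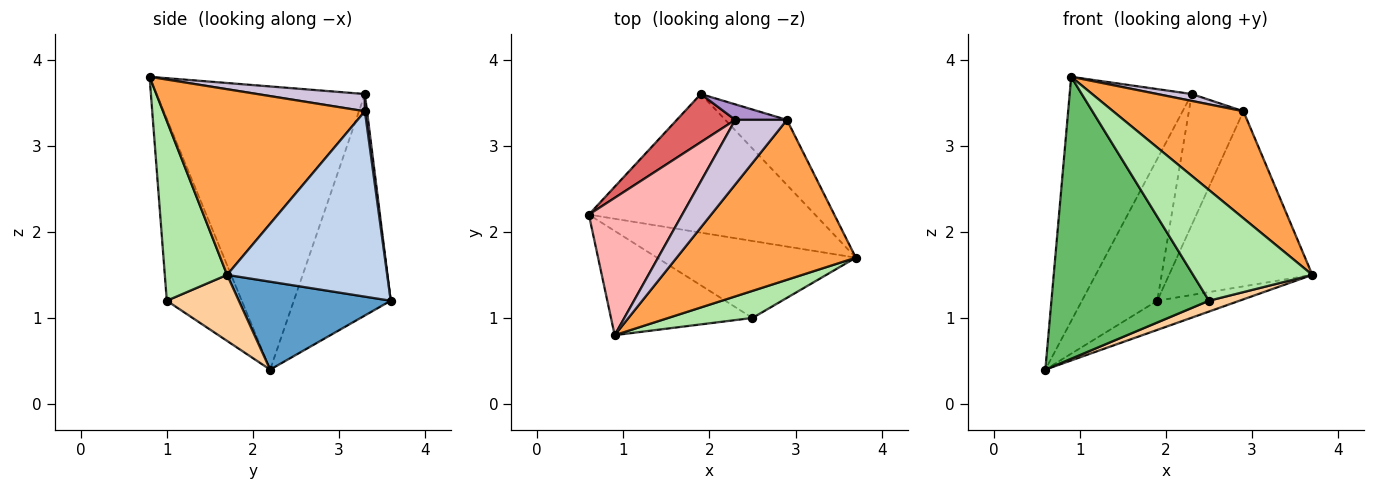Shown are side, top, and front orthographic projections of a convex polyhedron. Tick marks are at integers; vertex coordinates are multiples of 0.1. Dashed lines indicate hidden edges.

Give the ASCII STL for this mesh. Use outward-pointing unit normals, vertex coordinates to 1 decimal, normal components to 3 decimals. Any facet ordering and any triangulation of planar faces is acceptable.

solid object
 facet normal 0.356 0.192 -0.915
  outer loop
   vertex 1.9 3.6 1.2
   vertex 3.7 1.7 1.5
   vertex 0.6 2.2 0.4
  endloop
 endfacet
 facet normal 0.723 0.647 -0.241
  outer loop
   vertex 2.9 3.3 3.4
   vertex 3.7 1.7 1.5
   vertex 1.9 3.6 1.2
  endloop
 endfacet
 facet normal 0.653 -0.421 0.630
  outer loop
   vertex 2.9 3.3 3.4
   vertex 0.9 0.8 3.8
   vertex 3.7 1.7 1.5
  endloop
 endfacet
 facet normal 0.312 -0.132 -0.941
  outer loop
   vertex 2.5 1.0 1.2
   vertex 0.6 2.2 0.4
   vertex 3.7 1.7 1.5
  endloop
 endfacet
 facet normal -0.408 -0.856 -0.317
  outer loop
   vertex 2.5 1.0 1.2
   vertex 0.9 0.8 3.8
   vertex 0.6 2.2 0.4
  endloop
 endfacet
 facet normal 0.452 -0.866 0.212
  outer loop
   vertex 2.5 1.0 1.2
   vertex 3.7 1.7 1.5
   vertex 0.9 0.8 3.8
  endloop
 endfacet
 facet normal -0.773 0.601 0.204
  outer loop
   vertex 2.3 3.3 3.6
   vertex 1.9 3.6 1.2
   vertex 0.6 2.2 0.4
  endloop
 endfacet
 facet normal -0.830 0.487 0.274
  outer loop
   vertex 2.3 3.3 3.6
   vertex 0.6 2.2 0.4
   vertex 0.9 0.8 3.8
  endloop
 endfacet
 facet normal 0.039 0.992 0.118
  outer loop
   vertex 2.3 3.3 3.6
   vertex 2.9 3.3 3.4
   vertex 1.9 3.6 1.2
  endloop
 endfacet
 facet normal 0.315 -0.101 0.944
  outer loop
   vertex 2.3 3.3 3.6
   vertex 0.9 0.8 3.8
   vertex 2.9 3.3 3.4
  endloop
 endfacet
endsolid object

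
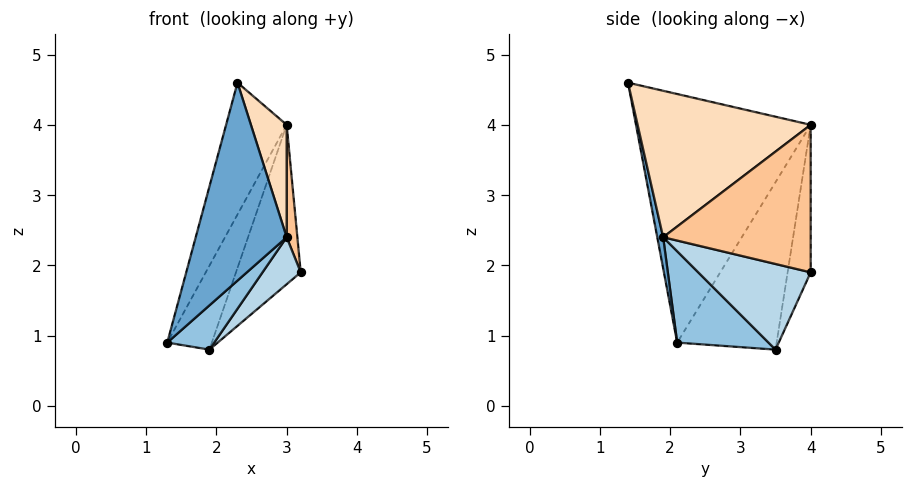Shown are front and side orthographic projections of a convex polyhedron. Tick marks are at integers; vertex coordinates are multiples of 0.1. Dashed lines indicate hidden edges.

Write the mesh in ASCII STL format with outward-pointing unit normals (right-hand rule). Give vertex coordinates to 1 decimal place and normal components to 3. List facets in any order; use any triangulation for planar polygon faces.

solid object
 facet normal 0.063 -0.977 -0.202
  outer loop
   vertex 3.0 1.9 2.4
   vertex 2.3 1.4 4.6
   vertex 1.3 2.1 0.9
  endloop
 endfacet
 facet normal 0.608 -0.313 -0.730
  outer loop
   vertex 3.0 1.9 2.4
   vertex 1.3 2.1 0.9
   vertex 1.9 3.5 0.8
  endloop
 endfacet
 facet normal 0.679 -0.231 -0.697
  outer loop
   vertex 3.0 1.9 2.4
   vertex 1.9 3.5 0.8
   vertex 3.2 4.0 1.9
  endloop
 endfacet
 facet normal -0.901 0.312 0.302
  outer loop
   vertex 3.0 4.0 4.0
   vertex 1.3 2.1 0.9
   vertex 2.3 1.4 4.6
  endloop
 endfacet
 facet normal -0.885 0.397 0.242
  outer loop
   vertex 3.0 4.0 4.0
   vertex 1.9 3.5 0.8
   vertex 1.3 2.1 0.9
  endloop
 endfacet
 facet normal -0.335 0.942 -0.032
  outer loop
   vertex 3.0 4.0 4.0
   vertex 3.2 4.0 1.9
   vertex 1.9 3.5 0.8
  endloop
 endfacet
 facet normal 0.993 -0.072 0.095
  outer loop
   vertex 3.0 4.0 4.0
   vertex 3.0 1.9 2.4
   vertex 3.2 4.0 1.9
  endloop
 endfacet
 facet normal 0.946 -0.196 0.257
  outer loop
   vertex 3.0 4.0 4.0
   vertex 2.3 1.4 4.6
   vertex 3.0 1.9 2.4
  endloop
 endfacet
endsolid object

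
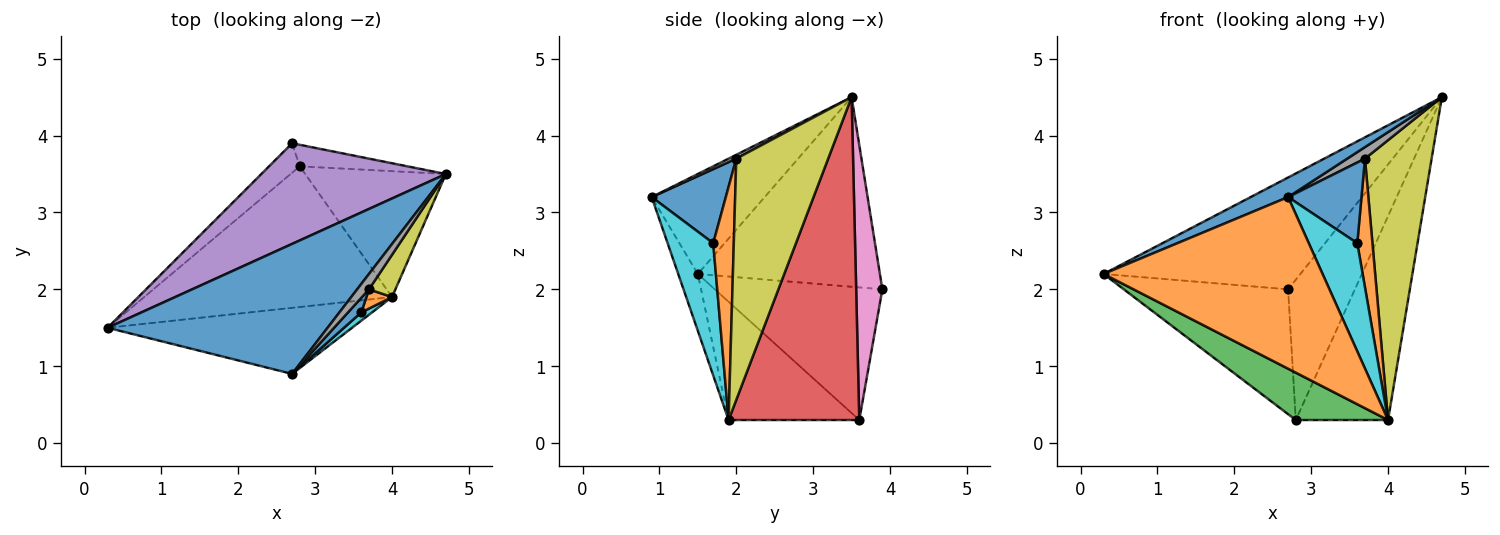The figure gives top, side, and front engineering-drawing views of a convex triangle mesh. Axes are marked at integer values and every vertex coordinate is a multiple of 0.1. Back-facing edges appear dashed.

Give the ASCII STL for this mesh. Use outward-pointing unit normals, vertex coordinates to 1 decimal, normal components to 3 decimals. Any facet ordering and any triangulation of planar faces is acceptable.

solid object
 facet normal -0.410 -0.136 0.902
  outer loop
   vertex 2.7 0.9 3.2
   vertex 4.7 3.5 4.5
   vertex 0.3 1.5 2.2
  endloop
 endfacet
 facet normal -0.083 -0.930 -0.358
  outer loop
   vertex 4.0 1.9 0.3
   vertex 2.7 0.9 3.2
   vertex 0.3 1.5 2.2
  endloop
 endfacet
 facet normal -0.412 -0.291 -0.864
  outer loop
   vertex 4.0 1.9 0.3
   vertex 0.3 1.5 2.2
   vertex 2.8 3.6 0.3
  endloop
 endfacet
 facet normal 0.770 0.543 -0.335
  outer loop
   vertex 4.0 1.9 0.3
   vertex 2.8 3.6 0.3
   vertex 4.7 3.5 4.5
  endloop
 endfacet
 facet normal -0.567 0.612 0.551
  outer loop
   vertex 2.7 3.9 2.0
   vertex 0.3 1.5 2.2
   vertex 4.7 3.5 4.5
  endloop
 endfacet
 facet normal -0.704 0.691 -0.163
  outer loop
   vertex 2.7 3.9 2.0
   vertex 2.8 3.6 0.3
   vertex 0.3 1.5 2.2
  endloop
 endfacet
 facet normal 0.361 0.922 -0.141
  outer loop
   vertex 2.7 3.9 2.0
   vertex 4.7 3.5 4.5
   vertex 2.8 3.6 0.3
  endloop
 endfacet
 facet normal 0.252 -0.581 0.774
  outer loop
   vertex 3.7 2.0 3.7
   vertex 4.7 3.5 4.5
   vertex 2.7 0.9 3.2
  endloop
 endfacet
 facet normal 0.806 -0.585 0.088
  outer loop
   vertex 3.7 2.0 3.7
   vertex 4.0 1.9 0.3
   vertex 4.7 3.5 4.5
  endloop
 endfacet
 facet normal 0.684 -0.728 0.056
  outer loop
   vertex 3.6 1.7 2.6
   vertex 2.7 0.9 3.2
   vertex 4.0 1.9 0.3
  endloop
 endfacet
 facet normal 0.705 -0.698 0.126
  outer loop
   vertex 3.6 1.7 2.6
   vertex 3.7 2.0 3.7
   vertex 2.7 0.9 3.2
  endloop
 endfacet
 facet normal 0.802 -0.591 0.088
  outer loop
   vertex 3.6 1.7 2.6
   vertex 4.0 1.9 0.3
   vertex 3.7 2.0 3.7
  endloop
 endfacet
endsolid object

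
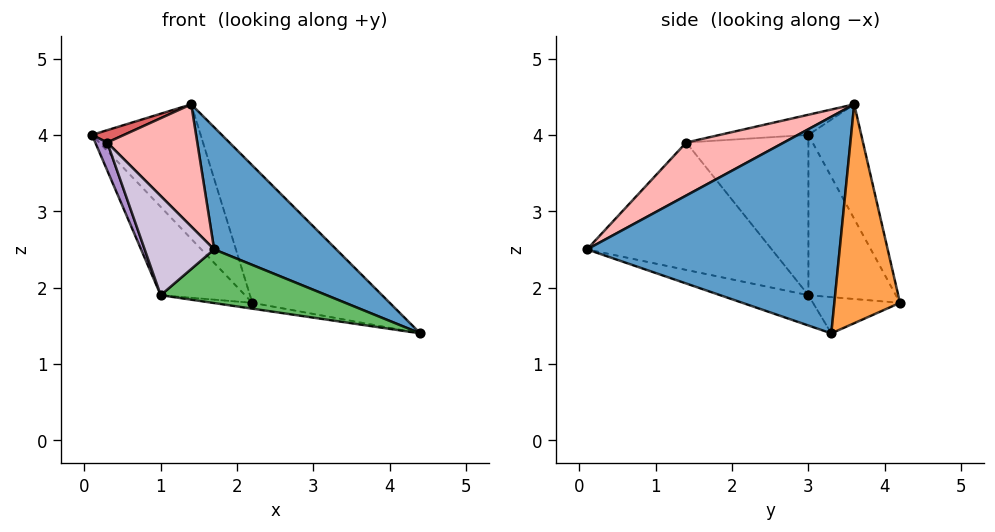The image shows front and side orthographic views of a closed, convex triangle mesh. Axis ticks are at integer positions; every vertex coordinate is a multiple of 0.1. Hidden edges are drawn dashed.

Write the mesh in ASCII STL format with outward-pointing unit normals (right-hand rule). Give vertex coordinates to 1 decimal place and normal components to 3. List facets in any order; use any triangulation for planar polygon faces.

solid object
 facet normal 0.655 -0.316 0.686
  outer loop
   vertex 1.4 3.6 4.4
   vertex 1.7 0.1 2.5
   vertex 4.4 3.3 1.4
  endloop
 endfacet
 facet normal -0.436 0.897 0.073
  outer loop
   vertex 1.4 3.6 4.4
   vertex 2.2 4.2 1.8
   vertex 0.1 3.0 4.0
  endloop
 endfacet
 facet normal 0.408 0.854 0.323
  outer loop
   vertex 1.4 3.6 4.4
   vertex 4.4 3.3 1.4
   vertex 2.2 4.2 1.8
  endloop
 endfacet
 facet normal -0.688 0.663 -0.295
  outer loop
   vertex 1.0 3.0 1.9
   vertex 0.1 3.0 4.0
   vertex 2.2 4.2 1.8
  endloop
 endfacet
 facet normal -0.122 -0.229 -0.966
  outer loop
   vertex 1.0 3.0 1.9
   vertex 4.4 3.3 1.4
   vertex 1.7 0.1 2.5
  endloop
 endfacet
 facet normal -0.151 0.069 -0.986
  outer loop
   vertex 1.0 3.0 1.9
   vertex 2.2 4.2 1.8
   vertex 4.4 3.3 1.4
  endloop
 endfacet
 facet normal -0.254 -0.092 0.963
  outer loop
   vertex 0.3 1.4 3.9
   vertex 1.4 3.6 4.4
   vertex 0.1 3.0 4.0
  endloop
 endfacet
 facet normal 0.435 -0.401 0.807
  outer loop
   vertex 0.3 1.4 3.9
   vertex 1.7 0.1 2.5
   vertex 1.4 3.6 4.4
  endloop
 endfacet
 facet normal -0.915 -0.090 -0.392
  outer loop
   vertex 0.3 1.4 3.9
   vertex 0.1 3.0 4.0
   vertex 1.0 3.0 1.9
  endloop
 endfacet
 facet normal -0.799 -0.301 -0.520
  outer loop
   vertex 0.3 1.4 3.9
   vertex 1.0 3.0 1.9
   vertex 1.7 0.1 2.5
  endloop
 endfacet
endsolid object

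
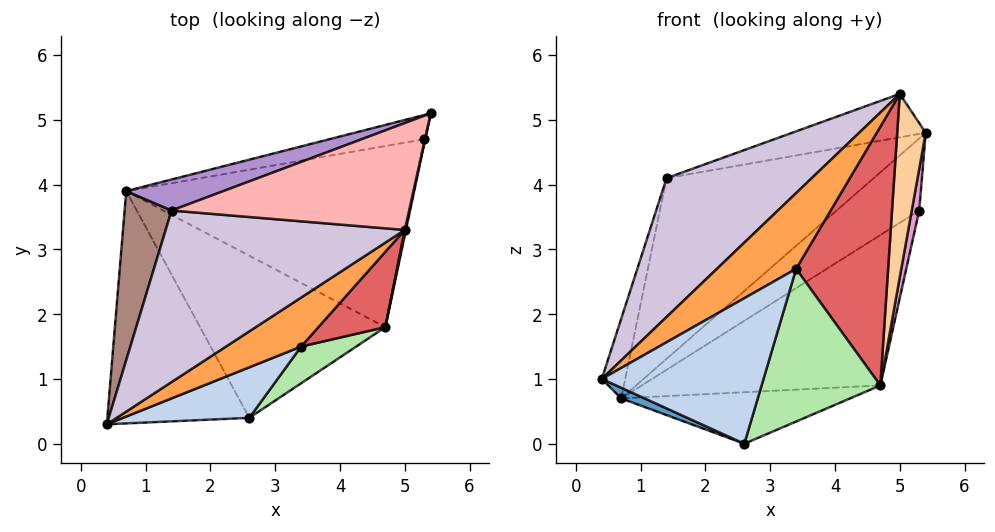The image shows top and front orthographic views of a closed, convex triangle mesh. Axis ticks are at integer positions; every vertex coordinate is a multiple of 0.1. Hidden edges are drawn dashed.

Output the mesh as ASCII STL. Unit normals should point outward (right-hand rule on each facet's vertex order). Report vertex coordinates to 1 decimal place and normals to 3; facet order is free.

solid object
 facet normal -0.412 -0.042 -0.910
  outer loop
   vertex 0.7 3.9 0.7
   vertex 2.6 0.4 0.0
   vertex 0.4 0.3 1.0
  endloop
 endfacet
 facet normal 0.189 -0.928 0.322
  outer loop
   vertex 3.4 1.5 2.7
   vertex 0.4 0.3 1.0
   vertex 2.6 0.4 0.0
  endloop
 endfacet
 facet normal 0.028 -0.839 0.543
  outer loop
   vertex 3.4 1.5 2.7
   vertex 5.0 3.3 5.4
   vertex 0.4 0.3 1.0
  endloop
 endfacet
 facet normal 0.977 -0.215 0.007
  outer loop
   vertex 4.7 1.8 0.9
   vertex 5.4 5.1 4.8
   vertex 5.0 3.3 5.4
  endloop
 endfacet
 facet normal 0.202 0.297 -0.933
  outer loop
   vertex 4.7 1.8 0.9
   vertex 2.6 0.4 0.0
   vertex 0.7 3.9 0.7
  endloop
 endfacet
 facet normal 0.481 -0.853 0.205
  outer loop
   vertex 4.7 1.8 0.9
   vertex 3.4 1.5 2.7
   vertex 2.6 0.4 0.0
  endloop
 endfacet
 facet normal 0.520 -0.820 0.239
  outer loop
   vertex 4.7 1.8 0.9
   vertex 5.0 3.3 5.4
   vertex 3.4 1.5 2.7
  endloop
 endfacet
 facet normal -0.290 0.360 0.887
  outer loop
   vertex 1.4 3.6 4.1
   vertex 5.0 3.3 5.4
   vertex 5.4 5.1 4.8
  endloop
 endfacet
 facet normal -0.371 0.915 0.157
  outer loop
   vertex 1.4 3.6 4.1
   vertex 5.4 5.1 4.8
   vertex 0.7 3.9 0.7
  endloop
 endfacet
 facet normal -0.316 -0.597 0.737
  outer loop
   vertex 1.4 3.6 4.1
   vertex 0.4 0.3 1.0
   vertex 5.0 3.3 5.4
  endloop
 endfacet
 facet normal -0.973 0.098 0.209
  outer loop
   vertex 1.4 3.6 4.1
   vertex 0.7 3.9 0.7
   vertex 0.4 0.3 1.0
  endloop
 endfacet
 facet normal 0.036 0.947 -0.319
  outer loop
   vertex 5.3 4.7 3.6
   vertex 0.7 3.9 0.7
   vertex 5.4 5.1 4.8
  endloop
 endfacet
 facet normal 0.983 -0.184 -0.020
  outer loop
   vertex 5.3 4.7 3.6
   vertex 5.4 5.1 4.8
   vertex 4.7 1.8 0.9
  endloop
 endfacet
 facet normal 0.350 0.598 -0.721
  outer loop
   vertex 5.3 4.7 3.6
   vertex 4.7 1.8 0.9
   vertex 0.7 3.9 0.7
  endloop
 endfacet
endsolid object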